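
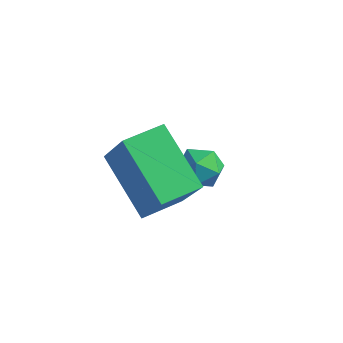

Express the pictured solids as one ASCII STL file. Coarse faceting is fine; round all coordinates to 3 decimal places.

solid 
facet normal -0.847 0.478 0.231
outer loop
vertex -1.509 1.874 -1.162
vertex -1.337 1.87 -0.522
vertex -1.157 2.376 -0.91
endloop
endfacet
facet normal -0.626 0.653 -0.426
outer loop
vertex -1.509 1.874 -1.162
vertex -1.157 2.376 -0.91
vertex -1.006 2.131 -1.507
endloop
endfacet
facet normal -0.583 0.054 -0.810
outer loop
vertex -1.509 1.874 -1.162
vertex -1.006 2.131 -1.507
vertex -1.093 1.475 -1.488
endloop
endfacet
facet normal -0.778 -0.491 -0.391
outer loop
vertex -1.509 1.874 -1.162
vertex -1.093 1.475 -1.488
vertex -1.297 1.313 -0.879
endloop
endfacet
facet normal -0.941 -0.229 0.251
outer loop
vertex -1.509 1.874 -1.162
vertex -1.297 1.313 -0.879
vertex -1.337 1.87 -0.522
endloop
endfacet
facet normal 0.030 0.927 -0.373
outer loop
vertex -1.006 2.131 -1.507
vertex -1.157 2.376 -0.91
vertex -0.523 2.287 -1.081
endloop
endfacet
facet normal -0.326 0.646 0.690
outer loop
vertex -1.157 2.376 -0.91
vertex -1.337 1.87 -0.522
vertex -0.727 2.125 -0.472
endloop
endfacet
facet normal -0.477 -0.498 0.724
outer loop
vertex -1.337 1.87 -0.522
vertex -1.297 1.313 -0.879
vertex -0.814 1.469 -0.453
endloop
endfacet
facet normal -0.215 -0.923 -0.318
outer loop
vertex -1.297 1.313 -0.879
vertex -1.093 1.475 -1.488
vertex -0.663 1.224 -1.05
endloop
endfacet
facet normal 0.099 -0.042 -0.994
outer loop
vertex -1.093 1.475 -1.488
vertex -1.006 2.131 -1.507
vertex -0.483 1.73 -1.438
endloop
endfacet
facet normal 0.778 0.491 0.391
outer loop
vertex -0.311 1.726 -0.798
vertex -0.523 2.287 -1.081
vertex -0.727 2.125 -0.472
endloop
endfacet
facet normal 0.583 -0.054 0.810
outer loop
vertex -0.311 1.726 -0.798
vertex -0.727 2.125 -0.472
vertex -0.814 1.469 -0.453
endloop
endfacet
facet normal 0.626 -0.653 0.426
outer loop
vertex -0.311 1.726 -0.798
vertex -0.814 1.469 -0.453
vertex -0.663 1.224 -1.05
endloop
endfacet
facet normal 0.847 -0.478 -0.231
outer loop
vertex -0.311 1.726 -0.798
vertex -0.663 1.224 -1.05
vertex -0.483 1.73 -1.438
endloop
endfacet
facet normal 0.941 0.229 -0.251
outer loop
vertex -0.311 1.726 -0.798
vertex -0.483 1.73 -1.438
vertex -0.523 2.287 -1.081
endloop
endfacet
facet normal 0.215 0.923 0.318
outer loop
vertex -0.727 2.125 -0.472
vertex -0.523 2.287 -1.081
vertex -1.157 2.376 -0.91
endloop
endfacet
facet normal -0.099 0.042 0.994
outer loop
vertex -0.814 1.469 -0.453
vertex -0.727 2.125 -0.472
vertex -1.337 1.87 -0.522
endloop
endfacet
facet normal -0.030 -0.927 0.373
outer loop
vertex -0.663 1.224 -1.05
vertex -0.814 1.469 -0.453
vertex -1.297 1.313 -0.879
endloop
endfacet
facet normal 0.326 -0.646 -0.690
outer loop
vertex -0.483 1.73 -1.438
vertex -0.663 1.224 -1.05
vertex -1.093 1.475 -1.488
endloop
endfacet
facet normal 0.477 0.498 -0.724
outer loop
vertex -0.523 2.287 -1.081
vertex -0.483 1.73 -1.438
vertex -1.006 2.131 -1.507
endloop
endfacet
facet normal -0.495 0.238 -0.836
outer loop
vertex -2.048 -0.542 0.825
vertex -1.612 0.478 0.858
vertex -0.583 -1.135 -0.211
endloop
endfacet
facet normal -0.393 -0.919 -0.030
outer loop
vertex 0.252 -1.538 1.202
vertex -2.048 -0.542 0.825
vertex -0.583 -1.135 -0.211
endloop
endfacet
facet normal -0.494 0.239 -0.836
outer loop
vertex -0.583 -1.135 -0.211
vertex -1.612 0.478 0.858
vertex -0.146 -0.115 -0.177
endloop
endfacet
facet normal 0.775 -0.314 -0.548
outer loop
vertex -0.146 -0.115 -0.177
vertex 0.252 -1.538 1.202
vertex -0.583 -1.135 -0.211
endloop
endfacet
facet normal -0.776 0.314 0.548
outer loop
vertex -2.048 -0.542 0.825
vertex -0.777 0.075 2.271
vertex -1.612 0.478 0.858
endloop
endfacet
facet normal -0.393 -0.919 -0.030
outer loop
vertex -1.214 -0.945 2.237
vertex -2.048 -0.542 0.825
vertex 0.252 -1.538 1.202
endloop
endfacet
facet normal -0.776 0.314 0.548
outer loop
vertex -1.214 -0.945 2.237
vertex -0.777 0.075 2.271
vertex -2.048 -0.542 0.825
endloop
endfacet
facet normal 0.393 0.919 0.030
outer loop
vertex -1.612 0.478 0.858
vertex -0.777 0.075 2.271
vertex -0.146 -0.115 -0.177
endloop
endfacet
facet normal 0.776 -0.314 -0.548
outer loop
vertex 0.688 -0.518 1.235
vertex 0.252 -1.538 1.202
vertex -0.146 -0.115 -0.177
endloop
endfacet
facet normal 0.393 0.919 0.030
outer loop
vertex -0.146 -0.115 -0.177
vertex -0.777 0.075 2.271
vertex 0.688 -0.518 1.235
endloop
endfacet
facet normal 0.494 -0.238 0.836
outer loop
vertex 0.688 -0.518 1.235
vertex -1.214 -0.945 2.237
vertex 0.252 -1.538 1.202
endloop
endfacet
facet normal 0.494 -0.240 0.836
outer loop
vertex -0.777 0.075 2.271
vertex -1.214 -0.945 2.237
vertex 0.688 -0.518 1.235
endloop
endfacet

endsolid


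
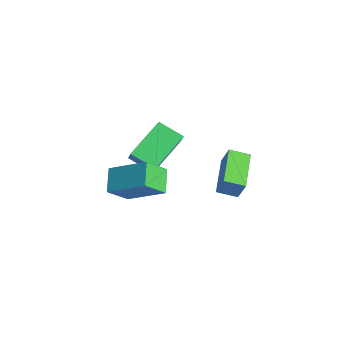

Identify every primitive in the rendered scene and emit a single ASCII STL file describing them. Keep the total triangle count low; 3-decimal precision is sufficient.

solid 
facet normal -0.809 0.523 0.268
outer loop
vertex 2.465 2.48 2.504
vertex 2.911 3.33 2.192
vertex 2.027 2.331 1.474
endloop
endfacet
facet normal -0.441 -0.842 0.310
outer loop
vertex 3.669 1.27 0.928
vertex 2.465 2.48 2.504
vertex 2.027 2.331 1.474
endloop
endfacet
facet normal -0.809 0.523 0.269
outer loop
vertex 2.027 2.331 1.474
vertex 2.911 3.33 2.192
vertex 2.473 3.182 1.161
endloop
endfacet
facet normal -0.388 -0.132 -0.912
outer loop
vertex 2.473 3.182 1.161
vertex 3.669 1.27 0.928
vertex 2.027 2.331 1.474
endloop
endfacet
facet normal 0.388 0.131 0.912
outer loop
vertex 2.465 2.48 2.504
vertex 4.553 2.269 1.646
vertex 2.911 3.33 2.192
endloop
endfacet
facet normal -0.442 -0.842 0.309
outer loop
vertex 4.107 1.418 1.959
vertex 2.465 2.48 2.504
vertex 3.669 1.27 0.928
endloop
endfacet
facet normal 0.388 0.132 0.912
outer loop
vertex 4.107 1.418 1.959
vertex 4.553 2.269 1.646
vertex 2.465 2.48 2.504
endloop
endfacet
facet normal 0.442 0.842 -0.309
outer loop
vertex 2.911 3.33 2.192
vertex 4.553 2.269 1.646
vertex 2.473 3.182 1.161
endloop
endfacet
facet normal -0.388 -0.131 -0.912
outer loop
vertex 4.115 2.12 0.616
vertex 3.669 1.27 0.928
vertex 2.473 3.182 1.161
endloop
endfacet
facet normal 0.442 0.842 -0.310
outer loop
vertex 2.473 3.182 1.161
vertex 4.553 2.269 1.646
vertex 4.115 2.12 0.616
endloop
endfacet
facet normal 0.809 -0.523 -0.269
outer loop
vertex 4.115 2.12 0.616
vertex 4.107 1.418 1.959
vertex 3.669 1.27 0.928
endloop
endfacet
facet normal 0.809 -0.523 -0.268
outer loop
vertex 4.553 2.269 1.646
vertex 4.107 1.418 1.959
vertex 4.115 2.12 0.616
endloop
endfacet
facet normal -0.610 0.158 -0.777
outer loop
vertex 0.661 -0.203 3.702
vertex 1.587 0.562 3.131
vertex 1.472 -1.921 2.716
endloop
endfacet
facet normal -0.697 -0.575 0.429
outer loop
vertex 2.093 -2.082 3.509
vertex 0.661 -0.203 3.702
vertex 1.472 -1.921 2.716
endloop
endfacet
facet normal -0.609 0.158 -0.777
outer loop
vertex 1.472 -1.921 2.716
vertex 1.587 0.562 3.131
vertex 2.398 -1.156 2.146
endloop
endfacet
facet normal 0.380 -0.803 -0.460
outer loop
vertex 2.398 -1.156 2.146
vertex 2.093 -2.082 3.509
vertex 1.472 -1.921 2.716
endloop
endfacet
facet normal -0.379 0.803 0.460
outer loop
vertex 0.661 -0.203 3.702
vertex 2.208 0.401 3.924
vertex 1.587 0.562 3.131
endloop
endfacet
facet normal -0.697 -0.575 0.429
outer loop
vertex 1.282 -0.364 4.494
vertex 0.661 -0.203 3.702
vertex 2.093 -2.082 3.509
endloop
endfacet
facet normal -0.379 0.802 0.461
outer loop
vertex 1.282 -0.364 4.494
vertex 2.208 0.401 3.924
vertex 0.661 -0.203 3.702
endloop
endfacet
facet normal 0.697 0.575 -0.429
outer loop
vertex 1.587 0.562 3.131
vertex 2.208 0.401 3.924
vertex 2.398 -1.156 2.146
endloop
endfacet
facet normal 0.379 -0.803 -0.460
outer loop
vertex 3.019 -1.317 2.938
vertex 2.093 -2.082 3.509
vertex 2.398 -1.156 2.146
endloop
endfacet
facet normal 0.696 0.575 -0.429
outer loop
vertex 2.398 -1.156 2.146
vertex 2.208 0.401 3.924
vertex 3.019 -1.317 2.938
endloop
endfacet
facet normal 0.609 -0.158 0.777
outer loop
vertex 3.019 -1.317 2.938
vertex 1.282 -0.364 4.494
vertex 2.093 -2.082 3.509
endloop
endfacet
facet normal 0.609 -0.158 0.777
outer loop
vertex 2.208 0.401 3.924
vertex 1.282 -0.364 4.494
vertex 3.019 -1.317 2.938
endloop
endfacet
facet normal -0.654 -0.564 -0.504
outer loop
vertex 3.81 -3.922 2.926
vertex 2.865 -3.421 3.591
vertex 3.674 -2.916 1.976
endloop
endfacet
facet normal 0.750 -0.398 -0.528
outer loop
vertex 5.015 -1.759 3.009
vertex 3.81 -3.922 2.926
vertex 3.674 -2.916 1.976
endloop
endfacet
facet normal -0.654 -0.564 -0.504
outer loop
vertex 3.674 -2.916 1.976
vertex 2.865 -3.421 3.591
vertex 2.729 -2.415 2.641
endloop
endfacet
facet normal -0.098 0.723 -0.684
outer loop
vertex 2.729 -2.415 2.641
vertex 5.015 -1.759 3.009
vertex 3.674 -2.916 1.976
endloop
endfacet
facet normal 0.098 -0.723 0.684
outer loop
vertex 3.81 -3.922 2.926
vertex 4.206 -2.264 4.624
vertex 2.865 -3.421 3.591
endloop
endfacet
facet normal 0.750 -0.398 -0.528
outer loop
vertex 5.151 -2.765 3.959
vertex 3.81 -3.922 2.926
vertex 5.015 -1.759 3.009
endloop
endfacet
facet normal 0.098 -0.723 0.684
outer loop
vertex 5.151 -2.765 3.959
vertex 4.206 -2.264 4.624
vertex 3.81 -3.922 2.926
endloop
endfacet
facet normal -0.750 0.398 0.528
outer loop
vertex 2.865 -3.421 3.591
vertex 4.206 -2.264 4.624
vertex 2.729 -2.415 2.641
endloop
endfacet
facet normal -0.098 0.723 -0.684
outer loop
vertex 4.07 -1.258 3.674
vertex 5.015 -1.759 3.009
vertex 2.729 -2.415 2.641
endloop
endfacet
facet normal -0.750 0.398 0.528
outer loop
vertex 2.729 -2.415 2.641
vertex 4.206 -2.264 4.624
vertex 4.07 -1.258 3.674
endloop
endfacet
facet normal 0.654 0.564 0.504
outer loop
vertex 4.07 -1.258 3.674
vertex 5.151 -2.765 3.959
vertex 5.015 -1.759 3.009
endloop
endfacet
facet normal 0.654 0.564 0.504
outer loop
vertex 4.206 -2.264 4.624
vertex 5.151 -2.765 3.959
vertex 4.07 -1.258 3.674
endloop
endfacet

endsolid


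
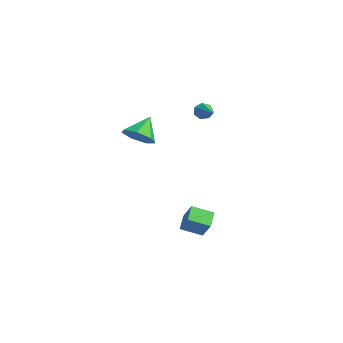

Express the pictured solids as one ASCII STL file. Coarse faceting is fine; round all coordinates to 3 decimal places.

solid 
facet normal -0.922 0.247 -0.298
outer loop
vertex -0.035 1.773 3.22
vertex -0.242 1.555 3.68
vertex -0.075 2.071 3.591
endloop
endfacet
facet normal 0.616 0.645 -0.452
outer loop
vertex -0.035 1.773 3.22
vertex -0.075 2.071 3.591
vertex 1.362 1.125 4.2
endloop
endfacet
facet normal -0.922 0.247 -0.298
outer loop
vertex -0.075 2.071 3.591
vertex -0.242 1.555 3.68
vertex -0.241 1.98 4.029
endloop
endfacet
facet normal 0.416 0.846 0.333
outer loop
vertex -0.075 2.071 3.591
vertex -0.241 1.98 4.029
vertex 1.362 1.125 4.2
endloop
endfacet
facet normal -0.922 0.247 -0.298
outer loop
vertex -0.241 1.98 4.029
vertex -0.242 1.555 3.68
vertex -0.408 1.568 4.205
endloop
endfacet
facet normal 0.093 0.359 0.929
outer loop
vertex -0.241 1.98 4.029
vertex -0.408 1.568 4.205
vertex 1.362 1.125 4.2
endloop
endfacet
facet normal -0.922 0.248 -0.298
outer loop
vertex -0.408 1.568 4.205
vertex -0.242 1.555 3.68
vertex -0.45 1.147 3.985
endloop
endfacet
facet normal -0.111 -0.452 0.885
outer loop
vertex -0.408 1.568 4.205
vertex -0.45 1.147 3.985
vertex 1.362 1.125 4.2
endloop
endfacet
facet normal -0.922 0.246 -0.299
outer loop
vertex -0.45 1.147 3.985
vertex -0.242 1.555 3.68
vertex -0.335 1.032 3.536
endloop
endfacet
facet normal -0.040 -0.970 0.238
outer loop
vertex -0.45 1.147 3.985
vertex -0.335 1.032 3.536
vertex 1.362 1.125 4.2
endloop
endfacet
facet normal -0.923 0.246 -0.297
outer loop
vertex -0.335 1.032 3.536
vertex -0.242 1.555 3.68
vertex -0.151 1.311 3.196
endloop
endfacet
facet normal 0.251 -0.811 -0.529
outer loop
vertex -0.335 1.032 3.536
vertex -0.151 1.311 3.196
vertex 1.362 1.125 4.2
endloop
endfacet
facet normal -0.922 0.247 -0.298
outer loop
vertex -0.151 1.311 3.196
vertex -0.242 1.555 3.68
vertex -0.035 1.773 3.22
endloop
endfacet
facet normal 0.543 -0.093 -0.835
outer loop
vertex -0.151 1.311 3.196
vertex -0.035 1.773 3.22
vertex 1.362 1.125 4.2
endloop
endfacet
facet normal 0.284 -0.656 -0.699
outer loop
vertex -1.739 -1.562 2.311
vertex -2.351 -1.135 1.662
vertex -1.402 -0.922 1.847
endloop
endfacet
facet normal 0.615 0.224 0.756
outer loop
vertex -1.739 -1.562 2.311
vertex -1.402 -0.922 1.847
vertex -2.789 -0.125 2.738
endloop
endfacet
facet normal 0.284 -0.655 -0.700
outer loop
vertex -1.402 -0.922 1.847
vertex -2.351 -1.135 1.662
vertex -1.781 -0.442 1.244
endloop
endfacet
facet normal 0.594 0.768 0.238
outer loop
vertex -1.402 -0.922 1.847
vertex -1.781 -0.442 1.244
vertex -2.789 -0.125 2.738
endloop
endfacet
facet normal 0.285 -0.656 -0.699
outer loop
vertex -1.781 -0.442 1.244
vertex -2.351 -1.135 1.662
vertex -2.589 -0.484 0.954
endloop
endfacet
facet normal 0.019 0.981 -0.195
outer loop
vertex -1.781 -0.442 1.244
vertex -2.589 -0.484 0.954
vertex -2.789 -0.125 2.738
endloop
endfacet
facet normal 0.284 -0.656 -0.699
outer loop
vertex -2.589 -0.484 0.954
vertex -2.351 -1.135 1.662
vertex -3.218 -1.016 1.198
endloop
endfacet
facet normal -0.678 0.702 -0.217
outer loop
vertex -2.589 -0.484 0.954
vertex -3.218 -1.016 1.198
vertex -2.789 -0.125 2.738
endloop
endfacet
facet normal 0.285 -0.655 -0.700
outer loop
vertex -3.218 -1.016 1.198
vertex -2.351 -1.135 1.662
vertex -3.194 -1.638 1.79
endloop
endfacet
facet normal -0.972 0.142 0.189
outer loop
vertex -3.218 -1.016 1.198
vertex -3.194 -1.638 1.79
vertex -2.789 -0.125 2.738
endloop
endfacet
facet normal 0.285 -0.656 -0.699
outer loop
vertex -3.194 -1.638 1.79
vertex -2.351 -1.135 1.662
vertex -2.536 -1.881 2.286
endloop
endfacet
facet normal -0.642 -0.277 0.716
outer loop
vertex -3.194 -1.638 1.79
vertex -2.536 -1.881 2.286
vertex -2.789 -0.125 2.738
endloop
endfacet
facet normal 0.284 -0.656 -0.700
outer loop
vertex -2.536 -1.881 2.286
vertex -2.351 -1.135 1.662
vertex -1.739 -1.562 2.311
endloop
endfacet
facet normal 0.066 -0.240 0.969
outer loop
vertex -2.536 -1.881 2.286
vertex -1.739 -1.562 2.311
vertex -2.789 -0.125 2.738
endloop
endfacet
facet normal -0.489 -0.787 0.375
outer loop
vertex 1.443 -0.462 -3.054
vertex 0.736 0.216 -2.553
vertex 0.718 -0.484 -4.047
endloop
endfacet
facet normal 0.643 -0.616 -0.456
outer loop
vertex 1.344 0.524 -4.527
vertex 1.443 -0.462 -3.054
vertex 0.718 -0.484 -4.047
endloop
endfacet
facet normal -0.489 -0.788 0.375
outer loop
vertex 0.718 -0.484 -4.047
vertex 0.736 0.216 -2.553
vertex 0.011 0.193 -3.547
endloop
endfacet
facet normal -0.589 -0.019 -0.808
outer loop
vertex 0.011 0.193 -3.547
vertex 1.344 0.524 -4.527
vertex 0.718 -0.484 -4.047
endloop
endfacet
facet normal 0.590 0.018 0.807
outer loop
vertex 1.443 -0.462 -3.054
vertex 1.362 1.224 -3.033
vertex 0.736 0.216 -2.553
endloop
endfacet
facet normal 0.644 -0.615 -0.455
outer loop
vertex 2.069 0.547 -3.533
vertex 1.443 -0.462 -3.054
vertex 1.344 0.524 -4.527
endloop
endfacet
facet normal 0.589 0.018 0.808
outer loop
vertex 2.069 0.547 -3.533
vertex 1.362 1.224 -3.033
vertex 1.443 -0.462 -3.054
endloop
endfacet
facet normal -0.643 0.616 0.455
outer loop
vertex 0.736 0.216 -2.553
vertex 1.362 1.224 -3.033
vertex 0.011 0.193 -3.547
endloop
endfacet
facet normal -0.589 -0.018 -0.808
outer loop
vertex 0.637 1.202 -4.026
vertex 1.344 0.524 -4.527
vertex 0.011 0.193 -3.547
endloop
endfacet
facet normal -0.643 0.615 0.456
outer loop
vertex 0.011 0.193 -3.547
vertex 1.362 1.224 -3.033
vertex 0.637 1.202 -4.026
endloop
endfacet
facet normal 0.489 0.787 -0.375
outer loop
vertex 0.637 1.202 -4.026
vertex 2.069 0.547 -3.533
vertex 1.344 0.524 -4.527
endloop
endfacet
facet normal 0.489 0.788 -0.375
outer loop
vertex 1.362 1.224 -3.033
vertex 2.069 0.547 -3.533
vertex 0.637 1.202 -4.026
endloop
endfacet

endsolid


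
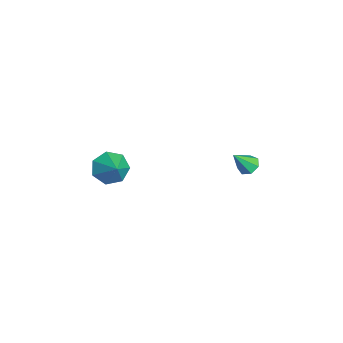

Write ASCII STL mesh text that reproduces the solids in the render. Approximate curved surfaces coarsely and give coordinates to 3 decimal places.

solid 
facet normal -0.277 0.550 -0.788
outer loop
vertex -0.323 4.333 -2.486
vertex -0.693 3.895 -2.662
vertex -0.807 4.359 -2.298
endloop
endfacet
facet normal 0.322 0.579 0.749
outer loop
vertex -0.323 4.333 -2.486
vertex -0.807 4.359 -2.298
vertex -0.307 3.125 -1.558
endloop
endfacet
facet normal -0.277 0.550 -0.788
outer loop
vertex -0.807 4.359 -2.298
vertex -0.693 3.895 -2.662
vertex -1.206 4.035 -2.384
endloop
endfacet
facet normal -0.442 0.323 0.837
outer loop
vertex -0.807 4.359 -2.298
vertex -1.206 4.035 -2.384
vertex -0.307 3.125 -1.558
endloop
endfacet
facet normal -0.277 0.550 -0.788
outer loop
vertex -1.206 4.035 -2.384
vertex -0.693 3.895 -2.662
vertex -1.219 3.606 -2.679
endloop
endfacet
facet normal -0.797 -0.326 0.509
outer loop
vertex -1.206 4.035 -2.384
vertex -1.219 3.606 -2.679
vertex -0.307 3.125 -1.558
endloop
endfacet
facet normal -0.277 0.550 -0.788
outer loop
vertex -1.219 3.606 -2.679
vertex -0.693 3.895 -2.662
vertex -0.836 3.395 -2.961
endloop
endfacet
facet normal -0.477 -0.879 0.011
outer loop
vertex -1.219 3.606 -2.679
vertex -0.836 3.395 -2.961
vertex -0.307 3.125 -1.558
endloop
endfacet
facet normal -0.276 0.550 -0.788
outer loop
vertex -0.836 3.395 -2.961
vertex -0.693 3.895 -2.662
vertex -0.345 3.56 -3.018
endloop
endfacet
facet normal 0.276 -0.919 -0.281
outer loop
vertex -0.836 3.395 -2.961
vertex -0.345 3.56 -3.018
vertex -0.307 3.125 -1.558
endloop
endfacet
facet normal -0.275 0.551 -0.788
outer loop
vertex -0.345 3.56 -3.018
vertex -0.693 3.895 -2.662
vertex -0.117 3.977 -2.806
endloop
endfacet
facet normal 0.897 -0.416 -0.147
outer loop
vertex -0.345 3.56 -3.018
vertex -0.117 3.977 -2.806
vertex -0.307 3.125 -1.558
endloop
endfacet
facet normal -0.275 0.550 -0.789
outer loop
vertex -0.117 3.977 -2.806
vertex -0.693 3.895 -2.662
vertex -0.323 4.333 -2.486
endloop
endfacet
facet normal 0.917 0.251 0.311
outer loop
vertex -0.117 3.977 -2.806
vertex -0.323 4.333 -2.486
vertex -0.307 3.125 -1.558
endloop
endfacet
facet normal -0.791 -0.204 -0.577
outer loop
vertex 0.044 -2.044 -2.861
vertex -0.316 -2.581 -2.178
vertex -0.442 -1.662 -2.33
endloop
endfacet
facet normal 0.531 0.839 -0.118
outer loop
vertex 0.044 -2.044 -2.861
vertex -0.442 -1.662 -2.33
vertex 0.776 -2.299 -1.382
endloop
endfacet
facet normal -0.791 -0.204 -0.576
outer loop
vertex -0.442 -1.662 -2.33
vertex -0.316 -2.581 -2.178
vertex -0.833 -1.971 -1.684
endloop
endfacet
facet normal 0.090 0.876 0.473
outer loop
vertex -0.442 -1.662 -2.33
vertex -0.833 -1.971 -1.684
vertex 0.776 -2.299 -1.382
endloop
endfacet
facet normal -0.791 -0.203 -0.577
outer loop
vertex -0.833 -1.971 -1.684
vertex -0.316 -2.581 -2.178
vertex -0.835 -2.74 -1.411
endloop
endfacet
facet normal -0.108 0.333 0.937
outer loop
vertex -0.833 -1.971 -1.684
vertex -0.835 -2.74 -1.411
vertex 0.776 -2.299 -1.382
endloop
endfacet
facet normal -0.790 -0.205 -0.577
outer loop
vertex -0.835 -2.74 -1.411
vertex -0.316 -2.581 -2.178
vertex -0.445 -3.389 -1.715
endloop
endfacet
facet normal 0.087 -0.379 0.921
outer loop
vertex -0.835 -2.74 -1.411
vertex -0.445 -3.389 -1.715
vertex 0.776 -2.299 -1.382
endloop
endfacet
facet normal -0.791 -0.204 -0.577
outer loop
vertex -0.445 -3.389 -1.715
vertex -0.316 -2.581 -2.178
vertex 0.042 -3.429 -2.368
endloop
endfacet
facet normal 0.529 -0.726 0.439
outer loop
vertex -0.445 -3.389 -1.715
vertex 0.042 -3.429 -2.368
vertex 0.776 -2.299 -1.382
endloop
endfacet
facet normal -0.790 -0.204 -0.577
outer loop
vertex 0.042 -3.429 -2.368
vertex -0.316 -2.581 -2.178
vertex 0.26 -2.831 -2.878
endloop
endfacet
facet normal 0.883 -0.446 -0.146
outer loop
vertex 0.042 -3.429 -2.368
vertex 0.26 -2.831 -2.878
vertex 0.776 -2.299 -1.382
endloop
endfacet
facet normal -0.790 -0.204 -0.577
outer loop
vertex 0.26 -2.831 -2.878
vertex -0.316 -2.581 -2.178
vertex 0.044 -2.044 -2.861
endloop
endfacet
facet normal 0.884 0.251 -0.394
outer loop
vertex 0.26 -2.831 -2.878
vertex 0.044 -2.044 -2.861
vertex 0.776 -2.299 -1.382
endloop
endfacet

endsolid


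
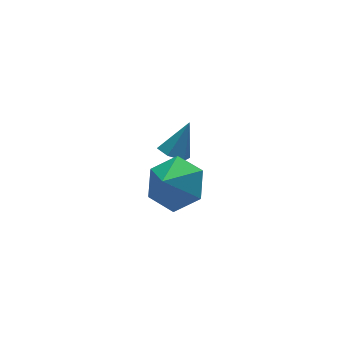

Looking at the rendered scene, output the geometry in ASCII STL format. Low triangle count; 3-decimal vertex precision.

solid 
facet normal -0.537 -0.182 -0.824
outer loop
vertex 2.702 0.771 0.426
vertex 2.315 0.447 0.75
vertex 2.226 1.036 0.678
endloop
endfacet
facet normal 0.460 0.886 -0.062
outer loop
vertex 2.702 0.771 0.426
vertex 2.226 1.036 0.678
vertex 3.045 0.693 1.87
endloop
endfacet
facet normal -0.537 -0.182 -0.824
outer loop
vertex 2.226 1.036 0.678
vertex 2.315 0.447 0.75
vertex 1.839 0.712 1.002
endloop
endfacet
facet normal -0.315 0.832 0.456
outer loop
vertex 2.226 1.036 0.678
vertex 1.839 0.712 1.002
vertex 3.045 0.693 1.87
endloop
endfacet
facet normal -0.537 -0.181 -0.824
outer loop
vertex 1.839 0.712 1.002
vertex 2.315 0.447 0.75
vertex 1.927 0.123 1.074
endloop
endfacet
facet normal -0.584 0.012 0.812
outer loop
vertex 1.839 0.712 1.002
vertex 1.927 0.123 1.074
vertex 3.045 0.693 1.87
endloop
endfacet
facet normal -0.538 -0.180 -0.824
outer loop
vertex 1.927 0.123 1.074
vertex 2.315 0.447 0.75
vertex 2.403 -0.142 0.821
endloop
endfacet
facet normal -0.076 -0.757 0.649
outer loop
vertex 1.927 0.123 1.074
vertex 2.403 -0.142 0.821
vertex 3.045 0.693 1.87
endloop
endfacet
facet normal -0.537 -0.180 -0.824
outer loop
vertex 2.403 -0.142 0.821
vertex 2.315 0.447 0.75
vertex 2.79 0.182 0.498
endloop
endfacet
facet normal 0.699 -0.703 0.132
outer loop
vertex 2.403 -0.142 0.821
vertex 2.79 0.182 0.498
vertex 3.045 0.693 1.87
endloop
endfacet
facet normal -0.538 -0.181 -0.823
outer loop
vertex 2.79 0.182 0.498
vertex 2.315 0.447 0.75
vertex 2.702 0.771 0.426
endloop
endfacet
facet normal 0.968 0.117 -0.224
outer loop
vertex 2.79 0.182 0.498
vertex 2.702 0.771 0.426
vertex 3.045 0.693 1.87
endloop
endfacet
facet normal 0.610 0.324 -0.723
outer loop
vertex 0.79 -2.697 4.178
vertex 0.375 -3.343 3.538
vertex -0.002 -2.422 3.633
endloop
endfacet
facet normal -0.376 0.484 0.790
outer loop
vertex 0.79 -2.697 4.178
vertex -0.002 -2.422 3.633
vertex -0.255 -3.677 4.282
endloop
endfacet
facet normal 0.611 0.324 -0.722
outer loop
vertex -0.002 -2.422 3.633
vertex 0.375 -3.343 3.538
vertex -0.417 -3.068 2.992
endloop
endfacet
facet normal -0.909 0.321 0.266
outer loop
vertex -0.002 -2.422 3.633
vertex -0.417 -3.068 2.992
vertex -0.255 -3.677 4.282
endloop
endfacet
facet normal 0.611 0.323 -0.723
outer loop
vertex -0.417 -3.068 2.992
vertex 0.375 -3.343 3.538
vertex -0.04 -3.99 2.898
endloop
endfacet
facet normal -0.926 -0.373 -0.060
outer loop
vertex -0.417 -3.068 2.992
vertex -0.04 -3.99 2.898
vertex -0.255 -3.677 4.282
endloop
endfacet
facet normal 0.611 0.323 -0.723
outer loop
vertex -0.04 -3.99 2.898
vertex 0.375 -3.343 3.538
vertex 0.751 -4.265 3.443
endloop
endfacet
facet normal -0.410 -0.901 0.140
outer loop
vertex -0.04 -3.99 2.898
vertex 0.751 -4.265 3.443
vertex -0.255 -3.677 4.282
endloop
endfacet
facet normal 0.611 0.324 -0.722
outer loop
vertex 0.751 -4.265 3.443
vertex 0.375 -3.343 3.538
vertex 1.166 -3.619 4.084
endloop
endfacet
facet normal 0.123 -0.738 0.664
outer loop
vertex 0.751 -4.265 3.443
vertex 1.166 -3.619 4.084
vertex -0.255 -3.677 4.282
endloop
endfacet
facet normal 0.611 0.323 -0.722
outer loop
vertex 1.166 -3.619 4.084
vertex 0.375 -3.343 3.538
vertex 0.79 -2.697 4.178
endloop
endfacet
facet normal 0.140 -0.044 0.989
outer loop
vertex 1.166 -3.619 4.084
vertex 0.79 -2.697 4.178
vertex -0.255 -3.677 4.282
endloop
endfacet

endsolid


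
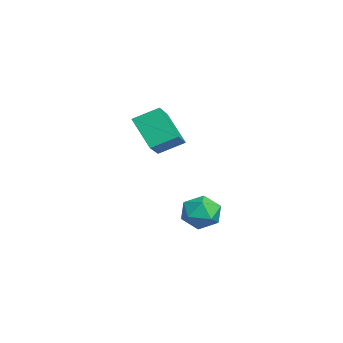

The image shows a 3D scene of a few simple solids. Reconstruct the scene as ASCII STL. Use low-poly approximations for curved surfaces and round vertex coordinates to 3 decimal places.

solid 
facet normal -0.818 0.291 -0.495
outer loop
vertex -3.719 -1.583 1.465
vertex -3.671 -0.473 2.038
vertex -2.744 -0.977 0.21
endloop
endfacet
facet normal -0.039 -0.888 -0.459
outer loop
vertex -1.369 -1.467 1.042
vertex -3.719 -1.583 1.465
vertex -2.744 -0.977 0.21
endloop
endfacet
facet normal -0.818 0.291 -0.495
outer loop
vertex -2.744 -0.977 0.21
vertex -3.671 -0.473 2.038
vertex -2.696 0.132 0.783
endloop
endfacet
facet normal 0.573 0.356 -0.738
outer loop
vertex -2.696 0.132 0.783
vertex -1.369 -1.467 1.042
vertex -2.744 -0.977 0.21
endloop
endfacet
facet normal -0.573 -0.356 0.738
outer loop
vertex -3.719 -1.583 1.465
vertex -2.296 -0.963 2.87
vertex -3.671 -0.473 2.038
endloop
endfacet
facet normal -0.039 -0.888 -0.458
outer loop
vertex -2.344 -2.072 2.297
vertex -3.719 -1.583 1.465
vertex -1.369 -1.467 1.042
endloop
endfacet
facet normal -0.573 -0.356 0.738
outer loop
vertex -2.344 -2.072 2.297
vertex -2.296 -0.963 2.87
vertex -3.719 -1.583 1.465
endloop
endfacet
facet normal 0.039 0.888 0.458
outer loop
vertex -3.671 -0.473 2.038
vertex -2.296 -0.963 2.87
vertex -2.696 0.132 0.783
endloop
endfacet
facet normal 0.573 0.356 -0.738
outer loop
vertex -1.321 -0.357 1.615
vertex -1.369 -1.467 1.042
vertex -2.696 0.132 0.783
endloop
endfacet
facet normal 0.038 0.888 0.458
outer loop
vertex -2.696 0.132 0.783
vertex -2.296 -0.963 2.87
vertex -1.321 -0.357 1.615
endloop
endfacet
facet normal 0.818 -0.291 0.495
outer loop
vertex -1.321 -0.357 1.615
vertex -2.344 -2.072 2.297
vertex -1.369 -1.467 1.042
endloop
endfacet
facet normal 0.818 -0.291 0.495
outer loop
vertex -2.296 -0.963 2.87
vertex -2.344 -2.072 2.297
vertex -1.321 -0.357 1.615
endloop
endfacet
facet normal 0.095 0.440 0.893
outer loop
vertex -2.322 1.511 -2.672
vertex -2.945 0.913 -2.311
vertex -2.034 0.701 -2.303
endloop
endfacet
facet normal 0.702 0.487 0.521
outer loop
vertex -2.322 1.511 -2.672
vertex -2.034 0.701 -2.303
vertex -1.657 1.011 -3.101
endloop
endfacet
facet normal 0.560 0.823 -0.092
outer loop
vertex -2.322 1.511 -2.672
vertex -1.657 1.011 -3.101
vertex -2.335 1.416 -3.603
endloop
endfacet
facet normal -0.136 0.986 -0.099
outer loop
vertex -2.322 1.511 -2.672
vertex -2.335 1.416 -3.603
vertex -3.131 1.355 -3.115
endloop
endfacet
facet normal -0.424 0.749 0.510
outer loop
vertex -2.322 1.511 -2.672
vertex -3.131 1.355 -3.115
vertex -2.945 0.913 -2.311
endloop
endfacet
facet normal 0.915 -0.175 0.364
outer loop
vertex -1.657 1.011 -3.101
vertex -2.034 0.701 -2.303
vertex -1.869 0.105 -3.005
endloop
endfacet
facet normal -0.067 -0.250 0.966
outer loop
vertex -2.034 0.701 -2.303
vertex -2.945 0.913 -2.311
vertex -2.665 0.044 -2.517
endloop
endfacet
facet normal -0.905 0.248 0.346
outer loop
vertex -2.945 0.913 -2.311
vertex -3.131 1.355 -3.115
vertex -3.343 0.449 -3.019
endloop
endfacet
facet normal -0.440 0.631 -0.639
outer loop
vertex -3.131 1.355 -3.115
vertex -2.335 1.416 -3.603
vertex -2.966 0.759 -3.817
endloop
endfacet
facet normal 0.685 0.370 -0.627
outer loop
vertex -2.335 1.416 -3.603
vertex -1.657 1.011 -3.101
vertex -2.055 0.547 -3.809
endloop
endfacet
facet normal 0.136 -0.986 0.099
outer loop
vertex -2.678 -0.051 -3.448
vertex -1.869 0.105 -3.005
vertex -2.665 0.044 -2.517
endloop
endfacet
facet normal -0.560 -0.823 0.092
outer loop
vertex -2.678 -0.051 -3.448
vertex -2.665 0.044 -2.517
vertex -3.343 0.449 -3.019
endloop
endfacet
facet normal -0.702 -0.487 -0.521
outer loop
vertex -2.678 -0.051 -3.448
vertex -3.343 0.449 -3.019
vertex -2.966 0.759 -3.817
endloop
endfacet
facet normal -0.095 -0.440 -0.893
outer loop
vertex -2.678 -0.051 -3.448
vertex -2.966 0.759 -3.817
vertex -2.055 0.547 -3.809
endloop
endfacet
facet normal 0.424 -0.749 -0.510
outer loop
vertex -2.678 -0.051 -3.448
vertex -2.055 0.547 -3.809
vertex -1.869 0.105 -3.005
endloop
endfacet
facet normal 0.440 -0.631 0.639
outer loop
vertex -2.665 0.044 -2.517
vertex -1.869 0.105 -3.005
vertex -2.034 0.701 -2.303
endloop
endfacet
facet normal -0.685 -0.370 0.627
outer loop
vertex -3.343 0.449 -3.019
vertex -2.665 0.044 -2.517
vertex -2.945 0.913 -2.311
endloop
endfacet
facet normal -0.915 0.175 -0.364
outer loop
vertex -2.966 0.759 -3.817
vertex -3.343 0.449 -3.019
vertex -3.131 1.355 -3.115
endloop
endfacet
facet normal 0.067 0.250 -0.966
outer loop
vertex -2.055 0.547 -3.809
vertex -2.966 0.759 -3.817
vertex -2.335 1.416 -3.603
endloop
endfacet
facet normal 0.905 -0.248 -0.346
outer loop
vertex -1.869 0.105 -3.005
vertex -2.055 0.547 -3.809
vertex -1.657 1.011 -3.101
endloop
endfacet

endsolid


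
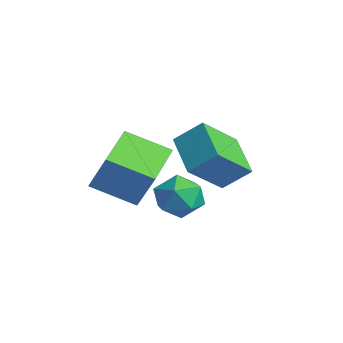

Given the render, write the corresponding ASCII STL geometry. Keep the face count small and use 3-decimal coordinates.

solid 
facet normal -0.052 0.616 0.786
outer loop
vertex 2.805 -0.887 -3.125
vertex 2.953 -1.702 -2.477
vertex 3.779 -1.165 -2.843
endloop
endfacet
facet normal 0.210 0.954 0.216
outer loop
vertex 2.805 -0.887 -3.125
vertex 3.779 -1.165 -2.843
vertex 3.576 -0.895 -3.839
endloop
endfacet
facet normal -0.275 0.911 -0.307
outer loop
vertex 2.805 -0.887 -3.125
vertex 3.576 -0.895 -3.839
vertex 2.625 -1.266 -4.089
endloop
endfacet
facet normal -0.835 0.547 -0.059
outer loop
vertex 2.805 -0.887 -3.125
vertex 2.625 -1.266 -4.089
vertex 2.239 -1.764 -3.247
endloop
endfacet
facet normal -0.697 0.364 0.617
outer loop
vertex 2.805 -0.887 -3.125
vertex 2.239 -1.764 -3.247
vertex 2.953 -1.702 -2.477
endloop
endfacet
facet normal 0.795 0.606 0.002
outer loop
vertex 3.576 -0.895 -3.839
vertex 3.779 -1.165 -2.843
vertex 4.201 -1.716 -3.633
endloop
endfacet
facet normal 0.372 0.059 0.926
outer loop
vertex 3.779 -1.165 -2.843
vertex 2.953 -1.702 -2.477
vertex 3.815 -2.214 -2.791
endloop
endfacet
facet normal -0.673 -0.349 0.652
outer loop
vertex 2.953 -1.702 -2.477
vertex 2.239 -1.764 -3.247
vertex 2.864 -2.585 -3.041
endloop
endfacet
facet normal -0.896 -0.053 -0.442
outer loop
vertex 2.239 -1.764 -3.247
vertex 2.625 -1.266 -4.089
vertex 2.661 -2.315 -4.037
endloop
endfacet
facet normal 0.012 0.537 -0.843
outer loop
vertex 2.625 -1.266 -4.089
vertex 3.576 -0.895 -3.839
vertex 3.487 -1.778 -4.403
endloop
endfacet
facet normal 0.835 -0.547 0.059
outer loop
vertex 3.635 -2.593 -3.755
vertex 4.201 -1.716 -3.633
vertex 3.815 -2.214 -2.791
endloop
endfacet
facet normal 0.275 -0.911 0.307
outer loop
vertex 3.635 -2.593 -3.755
vertex 3.815 -2.214 -2.791
vertex 2.864 -2.585 -3.041
endloop
endfacet
facet normal -0.210 -0.954 -0.216
outer loop
vertex 3.635 -2.593 -3.755
vertex 2.864 -2.585 -3.041
vertex 2.661 -2.315 -4.037
endloop
endfacet
facet normal 0.052 -0.616 -0.786
outer loop
vertex 3.635 -2.593 -3.755
vertex 2.661 -2.315 -4.037
vertex 3.487 -1.778 -4.403
endloop
endfacet
facet normal 0.697 -0.364 -0.617
outer loop
vertex 3.635 -2.593 -3.755
vertex 3.487 -1.778 -4.403
vertex 4.201 -1.716 -3.633
endloop
endfacet
facet normal 0.896 0.053 0.442
outer loop
vertex 3.815 -2.214 -2.791
vertex 4.201 -1.716 -3.633
vertex 3.779 -1.165 -2.843
endloop
endfacet
facet normal -0.012 -0.537 0.843
outer loop
vertex 2.864 -2.585 -3.041
vertex 3.815 -2.214 -2.791
vertex 2.953 -1.702 -2.477
endloop
endfacet
facet normal -0.795 -0.606 -0.002
outer loop
vertex 2.661 -2.315 -4.037
vertex 2.864 -2.585 -3.041
vertex 2.239 -1.764 -3.247
endloop
endfacet
facet normal -0.372 -0.059 -0.926
outer loop
vertex 3.487 -1.778 -4.403
vertex 2.661 -2.315 -4.037
vertex 2.625 -1.266 -4.089
endloop
endfacet
facet normal 0.673 0.349 -0.652
outer loop
vertex 4.201 -1.716 -3.633
vertex 3.487 -1.778 -4.403
vertex 3.576 -0.895 -3.839
endloop
endfacet
facet normal -0.712 0.650 0.266
outer loop
vertex -1.01 -2.004 -1.798
vertex 0.033 -0.512 -2.652
vertex -1.932 -2.324 -3.486
endloop
endfacet
facet normal -0.519 -0.742 0.424
outer loop
vertex -0.373 -3.748 -4.068
vertex -1.01 -2.004 -1.798
vertex -1.932 -2.324 -3.486
endloop
endfacet
facet normal -0.712 0.650 0.265
outer loop
vertex -1.932 -2.324 -3.486
vertex 0.033 -0.512 -2.652
vertex -0.889 -0.833 -4.34
endloop
endfacet
facet normal -0.473 -0.165 -0.865
outer loop
vertex -0.889 -0.833 -4.34
vertex -0.373 -3.748 -4.068
vertex -1.932 -2.324 -3.486
endloop
endfacet
facet normal 0.473 0.164 0.865
outer loop
vertex -1.01 -2.004 -1.798
vertex 1.592 -1.936 -3.234
vertex 0.033 -0.512 -2.652
endloop
endfacet
facet normal -0.519 -0.742 0.424
outer loop
vertex 0.549 -3.427 -2.38
vertex -1.01 -2.004 -1.798
vertex -0.373 -3.748 -4.068
endloop
endfacet
facet normal 0.473 0.165 0.865
outer loop
vertex 0.549 -3.427 -2.38
vertex 1.592 -1.936 -3.234
vertex -1.01 -2.004 -1.798
endloop
endfacet
facet normal 0.519 0.742 -0.425
outer loop
vertex 0.033 -0.512 -2.652
vertex 1.592 -1.936 -3.234
vertex -0.889 -0.833 -4.34
endloop
endfacet
facet normal -0.473 -0.165 -0.865
outer loop
vertex 0.67 -2.256 -4.922
vertex -0.373 -3.748 -4.068
vertex -0.889 -0.833 -4.34
endloop
endfacet
facet normal 0.519 0.742 -0.424
outer loop
vertex -0.889 -0.833 -4.34
vertex 1.592 -1.936 -3.234
vertex 0.67 -2.256 -4.922
endloop
endfacet
facet normal 0.712 -0.650 -0.265
outer loop
vertex 0.67 -2.256 -4.922
vertex 0.549 -3.427 -2.38
vertex -0.373 -3.748 -4.068
endloop
endfacet
facet normal 0.712 -0.650 -0.266
outer loop
vertex 1.592 -1.936 -3.234
vertex 0.549 -3.427 -2.38
vertex 0.67 -2.256 -4.922
endloop
endfacet
facet normal -0.411 -0.644 -0.645
outer loop
vertex 2.016 -0.845 -2.894
vertex 0.23 -0.592 -2.007
vertex 1.577 0.785 -4.242
endloop
endfacet
facet normal 0.888 -0.126 -0.441
outer loop
vertex 2.17 1.712 -3.313
vertex 2.016 -0.845 -2.894
vertex 1.577 0.785 -4.242
endloop
endfacet
facet normal -0.412 -0.644 -0.645
outer loop
vertex 1.577 0.785 -4.242
vertex 0.23 -0.592 -2.007
vertex -0.209 1.038 -3.354
endloop
endfacet
facet normal -0.203 0.755 -0.624
outer loop
vertex -0.209 1.038 -3.354
vertex 2.17 1.712 -3.313
vertex 1.577 0.785 -4.242
endloop
endfacet
facet normal 0.203 -0.755 0.624
outer loop
vertex 2.016 -0.845 -2.894
vertex 0.823 0.335 -1.078
vertex 0.23 -0.592 -2.007
endloop
endfacet
facet normal 0.888 -0.126 -0.442
outer loop
vertex 2.609 0.082 -1.966
vertex 2.016 -0.845 -2.894
vertex 2.17 1.712 -3.313
endloop
endfacet
facet normal 0.203 -0.755 0.624
outer loop
vertex 2.609 0.082 -1.966
vertex 0.823 0.335 -1.078
vertex 2.016 -0.845 -2.894
endloop
endfacet
facet normal -0.888 0.126 0.442
outer loop
vertex 0.23 -0.592 -2.007
vertex 0.823 0.335 -1.078
vertex -0.209 1.038 -3.354
endloop
endfacet
facet normal -0.203 0.755 -0.624
outer loop
vertex 0.384 1.965 -2.426
vertex 2.17 1.712 -3.313
vertex -0.209 1.038 -3.354
endloop
endfacet
facet normal -0.888 0.126 0.442
outer loop
vertex -0.209 1.038 -3.354
vertex 0.823 0.335 -1.078
vertex 0.384 1.965 -2.426
endloop
endfacet
facet normal 0.412 0.644 0.645
outer loop
vertex 0.384 1.965 -2.426
vertex 2.609 0.082 -1.966
vertex 2.17 1.712 -3.313
endloop
endfacet
facet normal 0.412 0.644 0.645
outer loop
vertex 0.823 0.335 -1.078
vertex 2.609 0.082 -1.966
vertex 0.384 1.965 -2.426
endloop
endfacet

endsolid


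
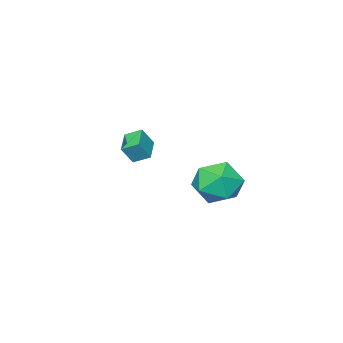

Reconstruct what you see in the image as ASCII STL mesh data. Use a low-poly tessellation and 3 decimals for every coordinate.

solid 
facet normal -0.180 0.640 0.747
outer loop
vertex 3.046 3.881 -2.968
vertex 3.129 3.055 -2.24
vertex 4.025 3.635 -2.521
endloop
endfacet
facet normal 0.149 0.967 0.206
outer loop
vertex 3.046 3.881 -2.968
vertex 4.025 3.635 -2.521
vertex 3.953 3.875 -3.596
endloop
endfacet
facet normal -0.255 0.890 -0.377
outer loop
vertex 3.046 3.881 -2.968
vertex 3.953 3.875 -3.596
vertex 3.012 3.443 -3.98
endloop
endfacet
facet normal -0.834 0.515 -0.195
outer loop
vertex 3.046 3.881 -2.968
vertex 3.012 3.443 -3.98
vertex 2.503 2.936 -3.142
endloop
endfacet
facet normal -0.788 0.361 0.499
outer loop
vertex 3.046 3.881 -2.968
vertex 2.503 2.936 -3.142
vertex 3.129 3.055 -2.24
endloop
endfacet
facet normal 0.769 0.633 0.090
outer loop
vertex 3.953 3.875 -3.596
vertex 4.025 3.635 -2.521
vertex 4.597 3.044 -3.258
endloop
endfacet
facet normal 0.237 0.102 0.966
outer loop
vertex 4.025 3.635 -2.521
vertex 3.129 3.055 -2.24
vertex 4.088 2.537 -2.42
endloop
endfacet
facet normal -0.747 -0.350 0.565
outer loop
vertex 3.129 3.055 -2.24
vertex 2.503 2.936 -3.142
vertex 3.147 2.105 -2.804
endloop
endfacet
facet normal -0.823 -0.099 -0.560
outer loop
vertex 2.503 2.936 -3.142
vertex 3.012 3.443 -3.98
vertex 3.075 2.345 -3.879
endloop
endfacet
facet normal 0.115 0.509 -0.853
outer loop
vertex 3.012 3.443 -3.98
vertex 3.953 3.875 -3.596
vertex 3.971 2.925 -4.16
endloop
endfacet
facet normal 0.834 -0.515 0.195
outer loop
vertex 4.054 2.099 -3.432
vertex 4.597 3.044 -3.258
vertex 4.088 2.537 -2.42
endloop
endfacet
facet normal 0.255 -0.890 0.377
outer loop
vertex 4.054 2.099 -3.432
vertex 4.088 2.537 -2.42
vertex 3.147 2.105 -2.804
endloop
endfacet
facet normal -0.149 -0.967 -0.206
outer loop
vertex 4.054 2.099 -3.432
vertex 3.147 2.105 -2.804
vertex 3.075 2.345 -3.879
endloop
endfacet
facet normal 0.180 -0.640 -0.747
outer loop
vertex 4.054 2.099 -3.432
vertex 3.075 2.345 -3.879
vertex 3.971 2.925 -4.16
endloop
endfacet
facet normal 0.788 -0.361 -0.499
outer loop
vertex 4.054 2.099 -3.432
vertex 3.971 2.925 -4.16
vertex 4.597 3.044 -3.258
endloop
endfacet
facet normal 0.823 0.099 0.560
outer loop
vertex 4.088 2.537 -2.42
vertex 4.597 3.044 -3.258
vertex 4.025 3.635 -2.521
endloop
endfacet
facet normal -0.115 -0.509 0.853
outer loop
vertex 3.147 2.105 -2.804
vertex 4.088 2.537 -2.42
vertex 3.129 3.055 -2.24
endloop
endfacet
facet normal -0.769 -0.633 -0.090
outer loop
vertex 3.075 2.345 -3.879
vertex 3.147 2.105 -2.804
vertex 2.503 2.936 -3.142
endloop
endfacet
facet normal -0.237 -0.102 -0.966
outer loop
vertex 3.971 2.925 -4.16
vertex 3.075 2.345 -3.879
vertex 3.012 3.443 -3.98
endloop
endfacet
facet normal 0.747 0.350 -0.565
outer loop
vertex 4.597 3.044 -3.258
vertex 3.971 2.925 -4.16
vertex 3.953 3.875 -3.596
endloop
endfacet
facet normal -0.503 0.190 -0.843
outer loop
vertex 2.281 -1.703 -2.958
vertex 3.111 -1.035 -3.302
vertex 2.637 -2.327 -3.311
endloop
endfacet
facet normal -0.741 -0.597 0.307
outer loop
vertex 3.109 -2.505 -2.518
vertex 2.281 -1.703 -2.958
vertex 2.637 -2.327 -3.311
endloop
endfacet
facet normal -0.503 0.190 -0.843
outer loop
vertex 2.637 -2.327 -3.311
vertex 3.111 -1.035 -3.302
vertex 3.467 -1.658 -3.655
endloop
endfacet
facet normal 0.446 -0.779 -0.440
outer loop
vertex 3.467 -1.658 -3.655
vertex 3.109 -2.505 -2.518
vertex 2.637 -2.327 -3.311
endloop
endfacet
facet normal -0.445 0.780 0.440
outer loop
vertex 2.281 -1.703 -2.958
vertex 3.583 -1.213 -2.509
vertex 3.111 -1.035 -3.302
endloop
endfacet
facet normal -0.741 -0.597 0.306
outer loop
vertex 2.753 -1.882 -2.165
vertex 2.281 -1.703 -2.958
vertex 3.109 -2.505 -2.518
endloop
endfacet
facet normal -0.445 0.779 0.441
outer loop
vertex 2.753 -1.882 -2.165
vertex 3.583 -1.213 -2.509
vertex 2.281 -1.703 -2.958
endloop
endfacet
facet normal 0.741 0.597 -0.307
outer loop
vertex 3.111 -1.035 -3.302
vertex 3.583 -1.213 -2.509
vertex 3.467 -1.658 -3.655
endloop
endfacet
facet normal 0.445 -0.780 -0.441
outer loop
vertex 3.939 -1.837 -2.862
vertex 3.109 -2.505 -2.518
vertex 3.467 -1.658 -3.655
endloop
endfacet
facet normal 0.742 0.597 -0.307
outer loop
vertex 3.467 -1.658 -3.655
vertex 3.583 -1.213 -2.509
vertex 3.939 -1.837 -2.862
endloop
endfacet
facet normal 0.503 -0.190 0.843
outer loop
vertex 3.939 -1.837 -2.862
vertex 2.753 -1.882 -2.165
vertex 3.109 -2.505 -2.518
endloop
endfacet
facet normal 0.503 -0.190 0.843
outer loop
vertex 3.583 -1.213 -2.509
vertex 2.753 -1.882 -2.165
vertex 3.939 -1.837 -2.862
endloop
endfacet

endsolid


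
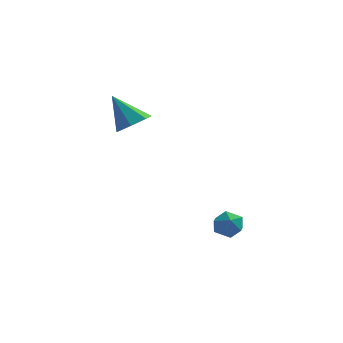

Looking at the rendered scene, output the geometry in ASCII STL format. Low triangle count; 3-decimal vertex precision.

solid 
facet normal 0.544 -0.248 -0.802
outer loop
vertex -1.702 -1.396 3.402
vertex -2.425 -0.912 2.762
vertex -1.546 -0.489 3.227
endloop
endfacet
facet normal 0.531 0.072 0.844
outer loop
vertex -1.702 -1.396 3.402
vertex -1.546 -0.489 3.227
vertex -3.615 -0.368 4.518
endloop
endfacet
facet normal 0.544 -0.248 -0.802
outer loop
vertex -1.546 -0.489 3.227
vertex -2.425 -0.912 2.762
vertex -2.052 0.1 2.702
endloop
endfacet
facet normal 0.367 0.774 0.515
outer loop
vertex -1.546 -0.489 3.227
vertex -2.052 0.1 2.702
vertex -3.615 -0.368 4.518
endloop
endfacet
facet normal 0.544 -0.248 -0.802
outer loop
vertex -2.052 0.1 2.702
vertex -2.425 -0.912 2.762
vertex -2.838 -0.073 2.222
endloop
endfacet
facet normal -0.240 0.970 0.043
outer loop
vertex -2.052 0.1 2.702
vertex -2.838 -0.073 2.222
vertex -3.615 -0.368 4.518
endloop
endfacet
facet normal 0.544 -0.248 -0.802
outer loop
vertex -2.838 -0.073 2.222
vertex -2.425 -0.912 2.762
vertex -3.313 -0.877 2.149
endloop
endfacet
facet normal -0.832 0.511 -0.216
outer loop
vertex -2.838 -0.073 2.222
vertex -3.313 -0.877 2.149
vertex -3.615 -0.368 4.518
endloop
endfacet
facet normal 0.544 -0.247 -0.802
outer loop
vertex -3.313 -0.877 2.149
vertex -2.425 -0.912 2.762
vertex -3.119 -1.708 2.537
endloop
endfacet
facet normal -0.964 -0.257 -0.068
outer loop
vertex -3.313 -0.877 2.149
vertex -3.119 -1.708 2.537
vertex -3.615 -0.368 4.518
endloop
endfacet
facet normal 0.544 -0.248 -0.802
outer loop
vertex -3.119 -1.708 2.537
vertex -2.425 -0.912 2.762
vertex -2.402 -1.939 3.095
endloop
endfacet
facet normal -0.536 -0.755 0.377
outer loop
vertex -3.119 -1.708 2.537
vertex -2.402 -1.939 3.095
vertex -3.615 -0.368 4.518
endloop
endfacet
facet normal 0.544 -0.248 -0.802
outer loop
vertex -2.402 -1.939 3.095
vertex -2.425 -0.912 2.762
vertex -1.702 -1.396 3.402
endloop
endfacet
facet normal 0.129 -0.609 0.783
outer loop
vertex -2.402 -1.939 3.095
vertex -1.702 -1.396 3.402
vertex -3.615 -0.368 4.518
endloop
endfacet
facet normal 0.348 0.565 0.749
outer loop
vertex 2.864 -2.147 -2.975
vertex 2.538 -2.759 -2.362
vertex 3.397 -2.849 -2.693
endloop
endfacet
facet normal 0.752 0.638 0.166
outer loop
vertex 2.864 -2.147 -2.975
vertex 3.397 -2.849 -2.693
vertex 3.387 -2.605 -3.586
endloop
endfacet
facet normal 0.334 0.869 -0.366
outer loop
vertex 2.864 -2.147 -2.975
vertex 3.387 -2.605 -3.586
vertex 2.521 -2.365 -3.806
endloop
endfacet
facet normal -0.329 0.938 -0.110
outer loop
vertex 2.864 -2.147 -2.975
vertex 2.521 -2.365 -3.806
vertex 1.996 -2.46 -3.05
endloop
endfacet
facet normal -0.320 0.750 0.578
outer loop
vertex 2.864 -2.147 -2.975
vertex 1.996 -2.46 -3.05
vertex 2.538 -2.759 -2.362
endloop
endfacet
facet normal 1.000 -0.007 -0.013
outer loop
vertex 3.387 -2.605 -3.586
vertex 3.397 -2.849 -2.693
vertex 3.384 -3.5 -3.35
endloop
endfacet
facet normal 0.345 -0.126 0.930
outer loop
vertex 3.397 -2.849 -2.693
vertex 2.538 -2.759 -2.362
vertex 2.859 -3.595 -2.594
endloop
endfacet
facet normal -0.735 0.175 0.655
outer loop
vertex 2.538 -2.759 -2.362
vertex 1.996 -2.46 -3.05
vertex 1.993 -3.355 -2.814
endloop
endfacet
facet normal -0.748 0.479 -0.459
outer loop
vertex 1.996 -2.46 -3.05
vertex 2.521 -2.365 -3.806
vertex 1.983 -3.111 -3.707
endloop
endfacet
facet normal 0.323 0.366 -0.873
outer loop
vertex 2.521 -2.365 -3.806
vertex 3.387 -2.605 -3.586
vertex 2.842 -3.201 -4.038
endloop
endfacet
facet normal 0.329 -0.938 0.110
outer loop
vertex 2.516 -3.813 -3.425
vertex 3.384 -3.5 -3.35
vertex 2.859 -3.595 -2.594
endloop
endfacet
facet normal -0.334 -0.869 0.366
outer loop
vertex 2.516 -3.813 -3.425
vertex 2.859 -3.595 -2.594
vertex 1.993 -3.355 -2.814
endloop
endfacet
facet normal -0.752 -0.638 -0.166
outer loop
vertex 2.516 -3.813 -3.425
vertex 1.993 -3.355 -2.814
vertex 1.983 -3.111 -3.707
endloop
endfacet
facet normal -0.348 -0.565 -0.749
outer loop
vertex 2.516 -3.813 -3.425
vertex 1.983 -3.111 -3.707
vertex 2.842 -3.201 -4.038
endloop
endfacet
facet normal 0.320 -0.750 -0.578
outer loop
vertex 2.516 -3.813 -3.425
vertex 2.842 -3.201 -4.038
vertex 3.384 -3.5 -3.35
endloop
endfacet
facet normal 0.748 -0.479 0.459
outer loop
vertex 2.859 -3.595 -2.594
vertex 3.384 -3.5 -3.35
vertex 3.397 -2.849 -2.693
endloop
endfacet
facet normal -0.323 -0.366 0.873
outer loop
vertex 1.993 -3.355 -2.814
vertex 2.859 -3.595 -2.594
vertex 2.538 -2.759 -2.362
endloop
endfacet
facet normal -1.000 0.007 0.013
outer loop
vertex 1.983 -3.111 -3.707
vertex 1.993 -3.355 -2.814
vertex 1.996 -2.46 -3.05
endloop
endfacet
facet normal -0.345 0.126 -0.930
outer loop
vertex 2.842 -3.201 -4.038
vertex 1.983 -3.111 -3.707
vertex 2.521 -2.365 -3.806
endloop
endfacet
facet normal 0.735 -0.175 -0.655
outer loop
vertex 3.384 -3.5 -3.35
vertex 2.842 -3.201 -4.038
vertex 3.387 -2.605 -3.586
endloop
endfacet

endsolid


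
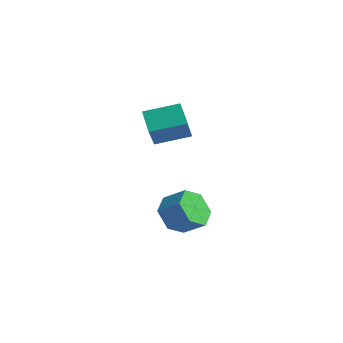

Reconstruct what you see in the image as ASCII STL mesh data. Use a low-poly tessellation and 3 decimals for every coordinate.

solid 
facet normal -0.719 0.359 0.595
outer loop
vertex -3.415 -1.041 1.549
vertex -2.553 0.079 1.916
vertex -3.913 -0.317 0.51
endloop
endfacet
facet normal -0.590 -0.767 -0.251
outer loop
vertex -3.107 -0.719 -0.156
vertex -3.415 -1.041 1.549
vertex -3.913 -0.317 0.51
endloop
endfacet
facet normal -0.719 0.359 0.595
outer loop
vertex -3.913 -0.317 0.51
vertex -2.553 0.079 1.916
vertex -3.05 0.803 0.877
endloop
endfacet
facet normal -0.366 0.532 -0.764
outer loop
vertex -3.05 0.803 0.877
vertex -3.107 -0.719 -0.156
vertex -3.913 -0.317 0.51
endloop
endfacet
facet normal 0.366 -0.532 0.764
outer loop
vertex -3.415 -1.041 1.549
vertex -1.747 -0.323 1.25
vertex -2.553 0.079 1.916
endloop
endfacet
facet normal -0.591 -0.767 -0.252
outer loop
vertex -2.61 -1.443 0.883
vertex -3.415 -1.041 1.549
vertex -3.107 -0.719 -0.156
endloop
endfacet
facet normal 0.366 -0.532 0.763
outer loop
vertex -2.61 -1.443 0.883
vertex -1.747 -0.323 1.25
vertex -3.415 -1.041 1.549
endloop
endfacet
facet normal 0.591 0.767 0.252
outer loop
vertex -2.553 0.079 1.916
vertex -1.747 -0.323 1.25
vertex -3.05 0.803 0.877
endloop
endfacet
facet normal -0.366 0.532 -0.764
outer loop
vertex -2.245 0.401 0.211
vertex -3.107 -0.719 -0.156
vertex -3.05 0.803 0.877
endloop
endfacet
facet normal 0.591 0.767 0.251
outer loop
vertex -3.05 0.803 0.877
vertex -1.747 -0.323 1.25
vertex -2.245 0.401 0.211
endloop
endfacet
facet normal 0.720 -0.359 -0.594
outer loop
vertex -2.245 0.401 0.211
vertex -2.61 -1.443 0.883
vertex -3.107 -0.719 -0.156
endloop
endfacet
facet normal 0.719 -0.359 -0.595
outer loop
vertex -1.747 -0.323 1.25
vertex -2.61 -1.443 0.883
vertex -2.245 0.401 0.211
endloop
endfacet
facet normal -0.775 -0.298 -0.558
outer loop
vertex -1.621 -0.607 -4.348
vertex -2.143 -0.642 -3.604
vertex -2.091 0.127 -4.087
endloop
endfacet
facet normal 0.364 0.510 -0.779
outer loop
vertex -1.621 -0.607 -4.348
vertex -2.091 0.127 -4.087
vertex -0.776 -0.282 -3.741
endloop
endfacet
facet normal 0.364 0.510 -0.779
outer loop
vertex -0.776 -0.282 -3.741
vertex -2.091 0.127 -4.087
vertex -1.246 0.452 -3.48
endloop
endfacet
facet normal 0.775 0.299 0.557
outer loop
vertex -0.776 -0.282 -3.741
vertex -1.246 0.452 -3.48
vertex -1.297 -0.318 -2.996
endloop
endfacet
facet normal -0.775 -0.298 -0.557
outer loop
vertex -2.091 0.127 -4.087
vertex -2.143 -0.642 -3.604
vertex -2.613 0.092 -3.342
endloop
endfacet
facet normal -0.265 0.954 -0.141
outer loop
vertex -2.091 0.127 -4.087
vertex -2.613 0.092 -3.342
vertex -1.246 0.452 -3.48
endloop
endfacet
facet normal -0.265 0.954 -0.139
outer loop
vertex -1.246 0.452 -3.48
vertex -2.613 0.092 -3.342
vertex -1.767 0.416 -2.735
endloop
endfacet
facet normal 0.775 0.299 0.557
outer loop
vertex -1.246 0.452 -3.48
vertex -1.767 0.416 -2.735
vertex -1.297 -0.318 -2.996
endloop
endfacet
facet normal -0.775 -0.298 -0.557
outer loop
vertex -2.613 0.092 -3.342
vertex -2.143 -0.642 -3.604
vertex -2.664 -0.678 -2.859
endloop
endfacet
facet normal -0.628 0.443 0.640
outer loop
vertex -2.613 0.092 -3.342
vertex -2.664 -0.678 -2.859
vertex -1.767 0.416 -2.735
endloop
endfacet
facet normal -0.629 0.443 0.638
outer loop
vertex -1.767 0.416 -2.735
vertex -2.664 -0.678 -2.859
vertex -1.819 -0.353 -2.252
endloop
endfacet
facet normal 0.775 0.298 0.558
outer loop
vertex -1.767 0.416 -2.735
vertex -1.819 -0.353 -2.252
vertex -1.297 -0.318 -2.996
endloop
endfacet
facet normal -0.775 -0.299 -0.557
outer loop
vertex -2.664 -0.678 -2.859
vertex -2.143 -0.642 -3.604
vertex -2.194 -1.412 -3.12
endloop
endfacet
facet normal -0.364 -0.510 0.779
outer loop
vertex -2.664 -0.678 -2.859
vertex -2.194 -1.412 -3.12
vertex -1.819 -0.353 -2.252
endloop
endfacet
facet normal -0.364 -0.510 0.779
outer loop
vertex -1.819 -0.353 -2.252
vertex -2.194 -1.412 -3.12
vertex -1.349 -1.087 -2.513
endloop
endfacet
facet normal 0.775 0.298 0.558
outer loop
vertex -1.819 -0.353 -2.252
vertex -1.349 -1.087 -2.513
vertex -1.297 -0.318 -2.996
endloop
endfacet
facet normal -0.775 -0.299 -0.557
outer loop
vertex -2.194 -1.412 -3.12
vertex -2.143 -0.642 -3.604
vertex -1.673 -1.376 -3.865
endloop
endfacet
facet normal 0.266 -0.954 0.140
outer loop
vertex -2.194 -1.412 -3.12
vertex -1.673 -1.376 -3.865
vertex -1.349 -1.087 -2.513
endloop
endfacet
facet normal 0.265 -0.954 0.141
outer loop
vertex -1.349 -1.087 -2.513
vertex -1.673 -1.376 -3.865
vertex -0.827 -1.052 -3.258
endloop
endfacet
facet normal 0.775 0.298 0.557
outer loop
vertex -1.349 -1.087 -2.513
vertex -0.827 -1.052 -3.258
vertex -1.297 -0.318 -2.996
endloop
endfacet
facet normal -0.775 -0.298 -0.558
outer loop
vertex -1.673 -1.376 -3.865
vertex -2.143 -0.642 -3.604
vertex -1.621 -0.607 -4.348
endloop
endfacet
facet normal 0.628 -0.444 -0.639
outer loop
vertex -1.673 -1.376 -3.865
vertex -1.621 -0.607 -4.348
vertex -0.827 -1.052 -3.258
endloop
endfacet
facet normal 0.629 -0.442 -0.639
outer loop
vertex -0.827 -1.052 -3.258
vertex -1.621 -0.607 -4.348
vertex -0.776 -0.282 -3.741
endloop
endfacet
facet normal 0.775 0.298 0.557
outer loop
vertex -0.827 -1.052 -3.258
vertex -0.776 -0.282 -3.741
vertex -1.297 -0.318 -2.996
endloop
endfacet

endsolid


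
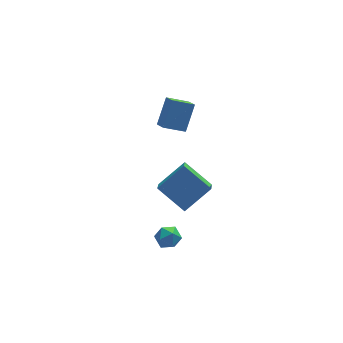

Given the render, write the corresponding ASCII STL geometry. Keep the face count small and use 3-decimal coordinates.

solid 
facet normal -0.596 0.575 0.560
outer loop
vertex -3.76 -3.415 1.657
vertex -2.243 -2.996 2.842
vertex -3.49 -2.474 0.979
endloop
endfacet
facet normal -0.770 -0.212 -0.602
outer loop
vertex -2.297 -3.624 -0.142
vertex -3.76 -3.415 1.657
vertex -3.49 -2.474 0.979
endloop
endfacet
facet normal -0.596 0.575 0.560
outer loop
vertex -3.49 -2.474 0.979
vertex -2.243 -2.996 2.842
vertex -1.973 -2.056 2.164
endloop
endfacet
facet normal 0.227 0.790 -0.569
outer loop
vertex -1.973 -2.056 2.164
vertex -2.297 -3.624 -0.142
vertex -3.49 -2.474 0.979
endloop
endfacet
facet normal -0.227 -0.790 0.569
outer loop
vertex -3.76 -3.415 1.657
vertex -1.05 -4.146 1.721
vertex -2.243 -2.996 2.842
endloop
endfacet
facet normal -0.770 -0.213 -0.602
outer loop
vertex -2.567 -4.564 0.536
vertex -3.76 -3.415 1.657
vertex -2.297 -3.624 -0.142
endloop
endfacet
facet normal -0.227 -0.790 0.569
outer loop
vertex -2.567 -4.564 0.536
vertex -1.05 -4.146 1.721
vertex -3.76 -3.415 1.657
endloop
endfacet
facet normal 0.770 0.213 0.601
outer loop
vertex -2.243 -2.996 2.842
vertex -1.05 -4.146 1.721
vertex -1.973 -2.056 2.164
endloop
endfacet
facet normal 0.226 0.790 -0.569
outer loop
vertex -0.78 -3.205 1.043
vertex -2.297 -3.624 -0.142
vertex -1.973 -2.056 2.164
endloop
endfacet
facet normal 0.770 0.213 0.602
outer loop
vertex -1.973 -2.056 2.164
vertex -1.05 -4.146 1.721
vertex -0.78 -3.205 1.043
endloop
endfacet
facet normal 0.596 -0.575 -0.560
outer loop
vertex -0.78 -3.205 1.043
vertex -2.567 -4.564 0.536
vertex -2.297 -3.624 -0.142
endloop
endfacet
facet normal 0.596 -0.575 -0.560
outer loop
vertex -1.05 -4.146 1.721
vertex -2.567 -4.564 0.536
vertex -0.78 -3.205 1.043
endloop
endfacet
facet normal -0.394 -0.498 -0.773
outer loop
vertex -2.054 2.858 0.467
vertex -2.224 3.621 0.062
vertex -0.769 2.813 -0.159
endloop
endfacet
facet normal 0.194 -0.867 0.460
outer loop
vertex -0.036 3.739 1.278
vertex -2.054 2.858 0.467
vertex -0.769 2.813 -0.159
endloop
endfacet
facet normal -0.394 -0.498 -0.773
outer loop
vertex -0.769 2.813 -0.159
vertex -2.224 3.621 0.062
vertex -0.938 3.575 -0.564
endloop
endfacet
facet normal 0.899 -0.033 -0.437
outer loop
vertex -0.938 3.575 -0.564
vertex -0.036 3.739 1.278
vertex -0.769 2.813 -0.159
endloop
endfacet
facet normal -0.899 0.032 0.438
outer loop
vertex -2.054 2.858 0.467
vertex -1.491 4.547 1.499
vertex -2.224 3.621 0.062
endloop
endfacet
facet normal 0.193 -0.866 0.460
outer loop
vertex -1.322 3.785 1.904
vertex -2.054 2.858 0.467
vertex -0.036 3.739 1.278
endloop
endfacet
facet normal -0.899 0.033 0.437
outer loop
vertex -1.322 3.785 1.904
vertex -1.491 4.547 1.499
vertex -2.054 2.858 0.467
endloop
endfacet
facet normal -0.193 0.867 -0.460
outer loop
vertex -2.224 3.621 0.062
vertex -1.491 4.547 1.499
vertex -0.938 3.575 -0.564
endloop
endfacet
facet normal 0.899 -0.032 -0.437
outer loop
vertex -0.206 4.502 0.873
vertex -0.036 3.739 1.278
vertex -0.938 3.575 -0.564
endloop
endfacet
facet normal -0.194 0.866 -0.460
outer loop
vertex -0.938 3.575 -0.564
vertex -1.491 4.547 1.499
vertex -0.206 4.502 0.873
endloop
endfacet
facet normal 0.394 0.498 0.773
outer loop
vertex -0.206 4.502 0.873
vertex -1.322 3.785 1.904
vertex -0.036 3.739 1.278
endloop
endfacet
facet normal 0.394 0.498 0.773
outer loop
vertex -1.491 4.547 1.499
vertex -1.322 3.785 1.904
vertex -0.206 4.502 0.873
endloop
endfacet
facet normal -0.587 0.736 0.337
outer loop
vertex -3.282 -2.724 -2.846
vertex -3.909 -3.2 -2.899
vertex -3.49 -3.172 -2.231
endloop
endfacet
facet normal 0.073 0.794 0.603
outer loop
vertex -3.282 -2.724 -2.846
vertex -3.49 -3.172 -2.231
vertex -2.729 -3.095 -2.424
endloop
endfacet
facet normal 0.526 0.848 0.056
outer loop
vertex -3.282 -2.724 -2.846
vertex -2.729 -3.095 -2.424
vertex -2.677 -3.075 -3.21
endloop
endfacet
facet normal 0.148 0.823 -0.548
outer loop
vertex -3.282 -2.724 -2.846
vertex -2.677 -3.075 -3.21
vertex -3.406 -3.14 -3.504
endloop
endfacet
facet normal -0.540 0.753 -0.375
outer loop
vertex -3.282 -2.724 -2.846
vertex -3.406 -3.14 -3.504
vertex -3.909 -3.2 -2.899
endloop
endfacet
facet normal 0.223 0.192 0.956
outer loop
vertex -2.729 -3.095 -2.424
vertex -3.49 -3.172 -2.231
vertex -3.014 -3.8 -2.216
endloop
endfacet
facet normal -0.845 0.097 0.526
outer loop
vertex -3.49 -3.172 -2.231
vertex -3.909 -3.2 -2.899
vertex -3.743 -3.865 -2.51
endloop
endfacet
facet normal -0.769 0.126 -0.627
outer loop
vertex -3.909 -3.2 -2.899
vertex -3.406 -3.14 -3.504
vertex -3.691 -3.845 -3.296
endloop
endfacet
facet normal 0.345 0.240 -0.908
outer loop
vertex -3.406 -3.14 -3.504
vertex -2.677 -3.075 -3.21
vertex -2.93 -3.768 -3.489
endloop
endfacet
facet normal 0.957 0.280 0.070
outer loop
vertex -2.677 -3.075 -3.21
vertex -2.729 -3.095 -2.424
vertex -2.511 -3.74 -2.821
endloop
endfacet
facet normal -0.148 -0.823 0.548
outer loop
vertex -3.138 -4.216 -2.874
vertex -3.014 -3.8 -2.216
vertex -3.743 -3.865 -2.51
endloop
endfacet
facet normal -0.526 -0.848 -0.056
outer loop
vertex -3.138 -4.216 -2.874
vertex -3.743 -3.865 -2.51
vertex -3.691 -3.845 -3.296
endloop
endfacet
facet normal -0.073 -0.794 -0.603
outer loop
vertex -3.138 -4.216 -2.874
vertex -3.691 -3.845 -3.296
vertex -2.93 -3.768 -3.489
endloop
endfacet
facet normal 0.587 -0.736 -0.337
outer loop
vertex -3.138 -4.216 -2.874
vertex -2.93 -3.768 -3.489
vertex -2.511 -3.74 -2.821
endloop
endfacet
facet normal 0.540 -0.753 0.375
outer loop
vertex -3.138 -4.216 -2.874
vertex -2.511 -3.74 -2.821
vertex -3.014 -3.8 -2.216
endloop
endfacet
facet normal -0.345 -0.240 0.908
outer loop
vertex -3.743 -3.865 -2.51
vertex -3.014 -3.8 -2.216
vertex -3.49 -3.172 -2.231
endloop
endfacet
facet normal -0.957 -0.280 -0.070
outer loop
vertex -3.691 -3.845 -3.296
vertex -3.743 -3.865 -2.51
vertex -3.909 -3.2 -2.899
endloop
endfacet
facet normal -0.223 -0.192 -0.956
outer loop
vertex -2.93 -3.768 -3.489
vertex -3.691 -3.845 -3.296
vertex -3.406 -3.14 -3.504
endloop
endfacet
facet normal 0.845 -0.097 -0.526
outer loop
vertex -2.511 -3.74 -2.821
vertex -2.93 -3.768 -3.489
vertex -2.677 -3.075 -3.21
endloop
endfacet
facet normal 0.769 -0.126 0.627
outer loop
vertex -3.014 -3.8 -2.216
vertex -2.511 -3.74 -2.821
vertex -2.729 -3.095 -2.424
endloop
endfacet

endsolid


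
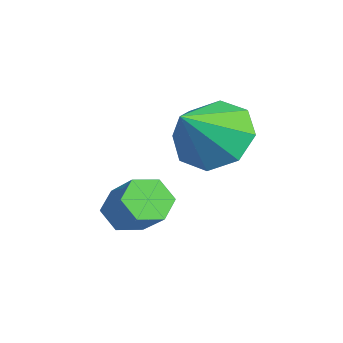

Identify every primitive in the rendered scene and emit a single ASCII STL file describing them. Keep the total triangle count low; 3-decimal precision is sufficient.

solid 
facet normal -0.485 0.571 -0.662
outer loop
vertex -1.234 0.199 0.179
vertex -1.911 0.49 0.927
vertex -0.994 0.858 0.572
endloop
endfacet
facet normal 0.954 -0.261 -0.146
outer loop
vertex -1.234 0.199 0.179
vertex -0.994 0.858 0.572
vertex -1.129 -0.43 1.993
endloop
endfacet
facet normal -0.485 0.572 -0.661
outer loop
vertex -0.994 0.858 0.572
vertex -1.911 0.49 0.927
vertex -1.291 1.301 1.173
endloop
endfacet
facet normal 0.929 0.226 0.293
outer loop
vertex -0.994 0.858 0.572
vertex -1.291 1.301 1.173
vertex -1.129 -0.43 1.993
endloop
endfacet
facet normal -0.486 0.572 -0.661
outer loop
vertex -1.291 1.301 1.173
vertex -1.911 0.49 0.927
vertex -1.951 1.269 1.63
endloop
endfacet
facet normal 0.506 0.407 0.760
outer loop
vertex -1.291 1.301 1.173
vertex -1.951 1.269 1.63
vertex -1.129 -0.43 1.993
endloop
endfacet
facet normal -0.486 0.572 -0.661
outer loop
vertex -1.951 1.269 1.63
vertex -1.911 0.49 0.927
vertex -2.588 0.781 1.676
endloop
endfacet
facet normal -0.066 0.178 0.982
outer loop
vertex -1.951 1.269 1.63
vertex -2.588 0.781 1.676
vertex -1.129 -0.43 1.993
endloop
endfacet
facet normal -0.486 0.572 -0.661
outer loop
vertex -2.588 0.781 1.676
vertex -1.911 0.49 0.927
vertex -2.828 0.123 1.283
endloop
endfacet
facet normal -0.453 -0.329 0.828
outer loop
vertex -2.588 0.781 1.676
vertex -2.828 0.123 1.283
vertex -1.129 -0.43 1.993
endloop
endfacet
facet normal -0.486 0.571 -0.662
outer loop
vertex -2.828 0.123 1.283
vertex -1.911 0.49 0.927
vertex -2.531 -0.321 0.682
endloop
endfacet
facet normal -0.428 -0.815 0.390
outer loop
vertex -2.828 0.123 1.283
vertex -2.531 -0.321 0.682
vertex -1.129 -0.43 1.993
endloop
endfacet
facet normal -0.486 0.571 -0.662
outer loop
vertex -2.531 -0.321 0.682
vertex -1.911 0.49 0.927
vertex -1.871 -0.289 0.225
endloop
endfacet
facet normal -0.005 -0.997 -0.077
outer loop
vertex -2.531 -0.321 0.682
vertex -1.871 -0.289 0.225
vertex -1.129 -0.43 1.993
endloop
endfacet
facet normal -0.485 0.571 -0.662
outer loop
vertex -1.871 -0.289 0.225
vertex -1.911 0.49 0.927
vertex -1.234 0.199 0.179
endloop
endfacet
facet normal 0.567 -0.768 -0.299
outer loop
vertex -1.871 -0.289 0.225
vertex -1.234 0.199 0.179
vertex -1.129 -0.43 1.993
endloop
endfacet
facet normal -0.717 -0.257 -0.648
outer loop
vertex -1.425 -1.81 -1.591
vertex -1.862 -1.482 -1.238
vertex -1.538 -1.182 -1.715
endloop
endfacet
facet normal 0.675 -0.024 -0.737
outer loop
vertex -1.425 -1.81 -1.591
vertex -1.538 -1.182 -1.715
vertex -0.522 -1.485 -0.775
endloop
endfacet
facet normal 0.675 -0.024 -0.737
outer loop
vertex -0.522 -1.485 -0.775
vertex -1.538 -1.182 -1.715
vertex -0.635 -0.858 -0.899
endloop
endfacet
facet normal 0.717 0.257 0.648
outer loop
vertex -0.522 -1.485 -0.775
vertex -0.635 -0.858 -0.899
vertex -0.958 -1.158 -0.422
endloop
endfacet
facet normal -0.717 -0.257 -0.648
outer loop
vertex -1.538 -1.182 -1.715
vertex -1.862 -1.482 -1.238
vertex -1.975 -0.854 -1.362
endloop
endfacet
facet normal 0.187 0.824 -0.534
outer loop
vertex -1.538 -1.182 -1.715
vertex -1.975 -0.854 -1.362
vertex -0.635 -0.858 -0.899
endloop
endfacet
facet normal 0.187 0.824 -0.535
outer loop
vertex -0.635 -0.858 -0.899
vertex -1.975 -0.854 -1.362
vertex -1.071 -0.53 -0.546
endloop
endfacet
facet normal 0.717 0.257 0.647
outer loop
vertex -0.635 -0.858 -0.899
vertex -1.071 -0.53 -0.546
vertex -0.958 -1.158 -0.422
endloop
endfacet
facet normal -0.717 -0.257 -0.648
outer loop
vertex -1.975 -0.854 -1.362
vertex -1.862 -1.482 -1.238
vertex -2.298 -1.155 -0.885
endloop
endfacet
facet normal -0.489 0.848 0.204
outer loop
vertex -1.975 -0.854 -1.362
vertex -2.298 -1.155 -0.885
vertex -1.071 -0.53 -0.546
endloop
endfacet
facet normal -0.488 0.849 0.202
outer loop
vertex -1.071 -0.53 -0.546
vertex -2.298 -1.155 -0.885
vertex -1.395 -0.83 -0.069
endloop
endfacet
facet normal 0.717 0.257 0.648
outer loop
vertex -1.071 -0.53 -0.546
vertex -1.395 -0.83 -0.069
vertex -0.958 -1.158 -0.422
endloop
endfacet
facet normal -0.717 -0.257 -0.648
outer loop
vertex -2.298 -1.155 -0.885
vertex -1.862 -1.482 -1.238
vertex -2.185 -1.782 -0.761
endloop
endfacet
facet normal -0.675 0.024 0.737
outer loop
vertex -2.298 -1.155 -0.885
vertex -2.185 -1.782 -0.761
vertex -1.395 -0.83 -0.069
endloop
endfacet
facet normal -0.675 0.024 0.737
outer loop
vertex -1.395 -0.83 -0.069
vertex -2.185 -1.782 -0.761
vertex -1.282 -1.458 0.055
endloop
endfacet
facet normal 0.717 0.257 0.648
outer loop
vertex -1.395 -0.83 -0.069
vertex -1.282 -1.458 0.055
vertex -0.958 -1.158 -0.422
endloop
endfacet
facet normal -0.717 -0.257 -0.647
outer loop
vertex -2.185 -1.782 -0.761
vertex -1.862 -1.482 -1.238
vertex -1.749 -2.11 -1.114
endloop
endfacet
facet normal -0.187 -0.824 0.534
outer loop
vertex -2.185 -1.782 -0.761
vertex -1.749 -2.11 -1.114
vertex -1.282 -1.458 0.055
endloop
endfacet
facet normal -0.187 -0.824 0.534
outer loop
vertex -1.282 -1.458 0.055
vertex -1.749 -2.11 -1.114
vertex -0.845 -1.786 -0.298
endloop
endfacet
facet normal 0.717 0.257 0.648
outer loop
vertex -1.282 -1.458 0.055
vertex -0.845 -1.786 -0.298
vertex -0.958 -1.158 -0.422
endloop
endfacet
facet normal -0.717 -0.257 -0.648
outer loop
vertex -1.749 -2.11 -1.114
vertex -1.862 -1.482 -1.238
vertex -1.425 -1.81 -1.591
endloop
endfacet
facet normal 0.488 -0.849 -0.203
outer loop
vertex -1.749 -2.11 -1.114
vertex -1.425 -1.81 -1.591
vertex -0.845 -1.786 -0.298
endloop
endfacet
facet normal 0.489 -0.848 -0.204
outer loop
vertex -0.845 -1.786 -0.298
vertex -1.425 -1.81 -1.591
vertex -0.522 -1.485 -0.775
endloop
endfacet
facet normal 0.717 0.257 0.648
outer loop
vertex -0.845 -1.786 -0.298
vertex -0.522 -1.485 -0.775
vertex -0.958 -1.158 -0.422
endloop
endfacet

endsolid


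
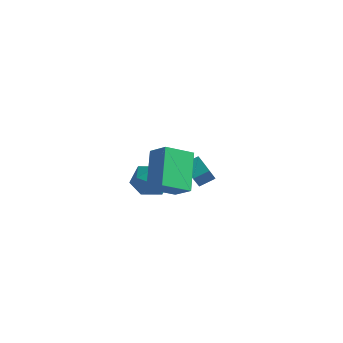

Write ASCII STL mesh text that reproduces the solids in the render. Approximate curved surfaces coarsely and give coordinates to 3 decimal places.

solid 
facet normal -0.361 0.927 -0.104
outer loop
vertex -1.764 2.24 -3.264
vertex -2.686 1.913 -2.977
vertex -2.024 2.249 -2.278
endloop
endfacet
facet normal 0.329 0.941 0.078
outer loop
vertex -1.764 2.24 -3.264
vertex -2.024 2.249 -2.278
vertex -1.091 1.946 -2.557
endloop
endfacet
facet normal 0.695 0.584 -0.419
outer loop
vertex -1.764 2.24 -3.264
vertex -1.091 1.946 -2.557
vertex -1.176 1.423 -3.428
endloop
endfacet
facet normal 0.232 0.349 -0.908
outer loop
vertex -1.764 2.24 -3.264
vertex -1.176 1.423 -3.428
vertex -2.162 1.402 -3.688
endloop
endfacet
facet normal -0.421 0.561 -0.713
outer loop
vertex -1.764 2.24 -3.264
vertex -2.162 1.402 -3.688
vertex -2.686 1.913 -2.977
endloop
endfacet
facet normal 0.401 0.594 0.697
outer loop
vertex -1.091 1.946 -2.557
vertex -2.024 2.249 -2.278
vertex -1.598 1.438 -1.832
endloop
endfacet
facet normal -0.715 0.571 0.403
outer loop
vertex -2.024 2.249 -2.278
vertex -2.686 1.913 -2.977
vertex -2.584 1.417 -2.092
endloop
endfacet
facet normal -0.812 -0.022 -0.583
outer loop
vertex -2.686 1.913 -2.977
vertex -2.162 1.402 -3.688
vertex -2.669 0.894 -2.963
endloop
endfacet
facet normal 0.245 -0.365 -0.898
outer loop
vertex -2.162 1.402 -3.688
vertex -1.176 1.423 -3.428
vertex -1.736 0.591 -3.242
endloop
endfacet
facet normal 0.994 0.015 -0.106
outer loop
vertex -1.176 1.423 -3.428
vertex -1.091 1.946 -2.557
vertex -1.074 0.927 -2.543
endloop
endfacet
facet normal -0.232 -0.349 0.908
outer loop
vertex -1.996 0.6 -2.256
vertex -1.598 1.438 -1.832
vertex -2.584 1.417 -2.092
endloop
endfacet
facet normal -0.695 -0.584 0.419
outer loop
vertex -1.996 0.6 -2.256
vertex -2.584 1.417 -2.092
vertex -2.669 0.894 -2.963
endloop
endfacet
facet normal -0.329 -0.941 -0.078
outer loop
vertex -1.996 0.6 -2.256
vertex -2.669 0.894 -2.963
vertex -1.736 0.591 -3.242
endloop
endfacet
facet normal 0.361 -0.927 0.104
outer loop
vertex -1.996 0.6 -2.256
vertex -1.736 0.591 -3.242
vertex -1.074 0.927 -2.543
endloop
endfacet
facet normal 0.421 -0.561 0.713
outer loop
vertex -1.996 0.6 -2.256
vertex -1.074 0.927 -2.543
vertex -1.598 1.438 -1.832
endloop
endfacet
facet normal -0.245 0.365 0.898
outer loop
vertex -2.584 1.417 -2.092
vertex -1.598 1.438 -1.832
vertex -2.024 2.249 -2.278
endloop
endfacet
facet normal -0.994 -0.015 0.106
outer loop
vertex -2.669 0.894 -2.963
vertex -2.584 1.417 -2.092
vertex -2.686 1.913 -2.977
endloop
endfacet
facet normal -0.401 -0.594 -0.697
outer loop
vertex -1.736 0.591 -3.242
vertex -2.669 0.894 -2.963
vertex -2.162 1.402 -3.688
endloop
endfacet
facet normal 0.715 -0.571 -0.403
outer loop
vertex -1.074 0.927 -2.543
vertex -1.736 0.591 -3.242
vertex -1.176 1.423 -3.428
endloop
endfacet
facet normal 0.812 0.022 0.583
outer loop
vertex -1.598 1.438 -1.832
vertex -1.074 0.927 -2.543
vertex -1.091 1.946 -2.557
endloop
endfacet
facet normal -0.404 0.602 0.689
outer loop
vertex 1.566 -1.673 2.077
vertex 2.17 -0.492 1.399
vertex 0.623 -1.564 1.428
endloop
endfacet
facet normal -0.405 -0.793 0.455
outer loop
vertex 1.47 -2.828 -0.019
vertex 1.566 -1.673 2.077
vertex 0.623 -1.564 1.428
endloop
endfacet
facet normal -0.404 0.601 0.689
outer loop
vertex 0.623 -1.564 1.428
vertex 2.17 -0.492 1.399
vertex 1.226 -0.382 0.75
endloop
endfacet
facet normal -0.821 0.095 -0.564
outer loop
vertex 1.226 -0.382 0.75
vertex 1.47 -2.828 -0.019
vertex 0.623 -1.564 1.428
endloop
endfacet
facet normal 0.820 -0.096 0.564
outer loop
vertex 1.566 -1.673 2.077
vertex 3.017 -1.756 -0.048
vertex 2.17 -0.492 1.399
endloop
endfacet
facet normal -0.405 -0.793 0.455
outer loop
vertex 2.414 -2.938 0.63
vertex 1.566 -1.673 2.077
vertex 1.47 -2.828 -0.019
endloop
endfacet
facet normal 0.820 -0.095 0.564
outer loop
vertex 2.414 -2.938 0.63
vertex 3.017 -1.756 -0.048
vertex 1.566 -1.673 2.077
endloop
endfacet
facet normal 0.405 0.793 -0.455
outer loop
vertex 2.17 -0.492 1.399
vertex 3.017 -1.756 -0.048
vertex 1.226 -0.382 0.75
endloop
endfacet
facet normal -0.820 0.096 -0.564
outer loop
vertex 2.074 -1.647 -0.697
vertex 1.47 -2.828 -0.019
vertex 1.226 -0.382 0.75
endloop
endfacet
facet normal 0.405 0.793 -0.456
outer loop
vertex 1.226 -0.382 0.75
vertex 3.017 -1.756 -0.048
vertex 2.074 -1.647 -0.697
endloop
endfacet
facet normal 0.404 -0.602 -0.689
outer loop
vertex 2.074 -1.647 -0.697
vertex 2.414 -2.938 0.63
vertex 1.47 -2.828 -0.019
endloop
endfacet
facet normal 0.405 -0.602 -0.689
outer loop
vertex 3.017 -1.756 -0.048
vertex 2.414 -2.938 0.63
vertex 2.074 -1.647 -0.697
endloop
endfacet
facet normal -0.510 -0.729 -0.456
outer loop
vertex -0.482 2.792 -2.77
vertex -1.414 3.159 -2.316
vertex -0.649 3.466 -3.661
endloop
endfacet
facet normal 0.848 -0.334 -0.412
outer loop
vertex -0.206 4.101 -3.264
vertex -0.482 2.792 -2.77
vertex -0.649 3.466 -3.661
endloop
endfacet
facet normal -0.510 -0.729 -0.456
outer loop
vertex -0.649 3.466 -3.661
vertex -1.414 3.159 -2.316
vertex -1.582 3.834 -3.207
endloop
endfacet
facet normal -0.148 0.597 -0.789
outer loop
vertex -1.582 3.834 -3.207
vertex -0.206 4.101 -3.264
vertex -0.649 3.466 -3.661
endloop
endfacet
facet normal 0.149 -0.597 0.788
outer loop
vertex -0.482 2.792 -2.77
vertex -0.971 3.794 -1.919
vertex -1.414 3.159 -2.316
endloop
endfacet
facet normal 0.847 -0.334 -0.413
outer loop
vertex -0.038 3.426 -2.373
vertex -0.482 2.792 -2.77
vertex -0.206 4.101 -3.264
endloop
endfacet
facet normal 0.148 -0.597 0.788
outer loop
vertex -0.038 3.426 -2.373
vertex -0.971 3.794 -1.919
vertex -0.482 2.792 -2.77
endloop
endfacet
facet normal -0.848 0.334 0.412
outer loop
vertex -1.414 3.159 -2.316
vertex -0.971 3.794 -1.919
vertex -1.582 3.834 -3.207
endloop
endfacet
facet normal -0.149 0.597 -0.788
outer loop
vertex -1.138 4.468 -2.81
vertex -0.206 4.101 -3.264
vertex -1.582 3.834 -3.207
endloop
endfacet
facet normal -0.847 0.335 0.412
outer loop
vertex -1.582 3.834 -3.207
vertex -0.971 3.794 -1.919
vertex -1.138 4.468 -2.81
endloop
endfacet
facet normal 0.510 0.729 0.456
outer loop
vertex -1.138 4.468 -2.81
vertex -0.038 3.426 -2.373
vertex -0.206 4.101 -3.264
endloop
endfacet
facet normal 0.510 0.729 0.456
outer loop
vertex -0.971 3.794 -1.919
vertex -0.038 3.426 -2.373
vertex -1.138 4.468 -2.81
endloop
endfacet

endsolid
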